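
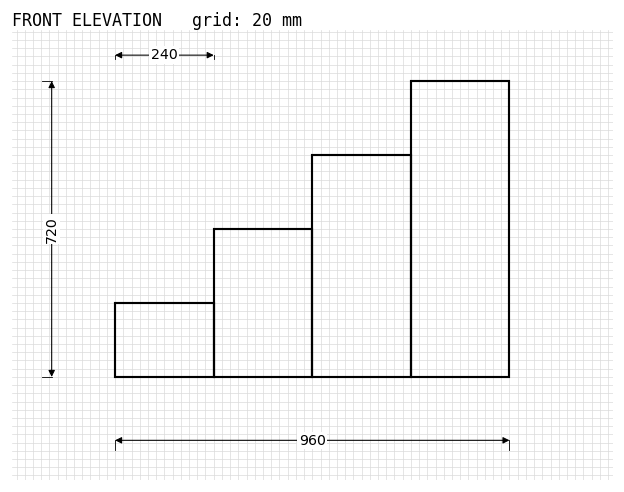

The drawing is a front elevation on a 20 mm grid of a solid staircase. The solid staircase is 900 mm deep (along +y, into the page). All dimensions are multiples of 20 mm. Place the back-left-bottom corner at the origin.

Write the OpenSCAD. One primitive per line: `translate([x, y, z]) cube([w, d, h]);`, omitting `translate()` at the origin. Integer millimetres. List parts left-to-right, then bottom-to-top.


cube([240, 900, 180]);
translate([240, 0, 0]) cube([240, 900, 360]);
translate([480, 0, 0]) cube([240, 900, 540]);
translate([720, 0, 0]) cube([240, 900, 720]);


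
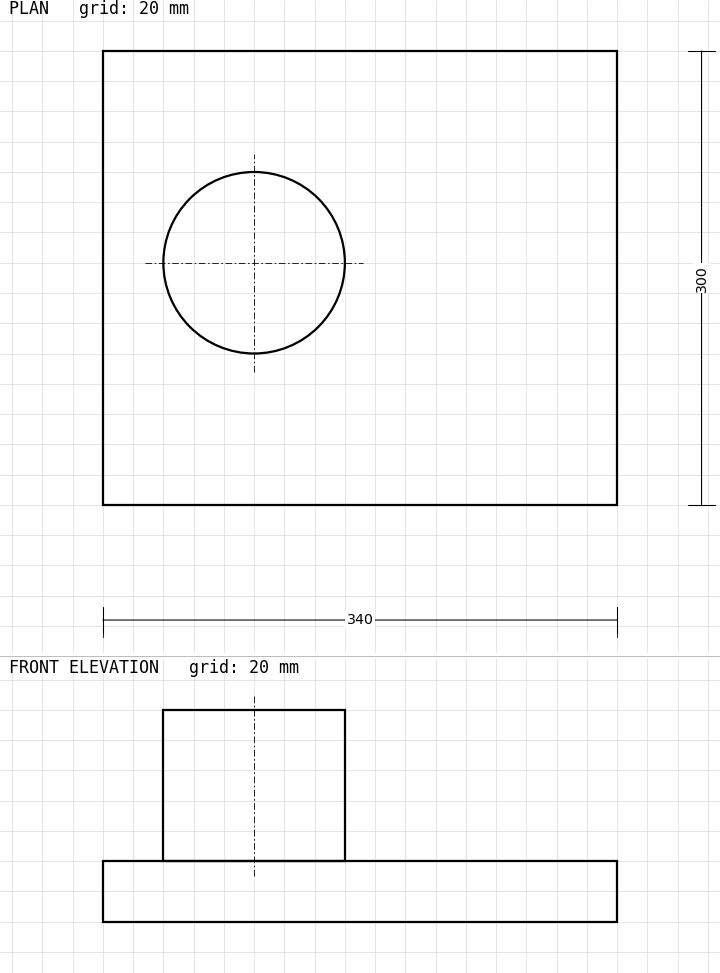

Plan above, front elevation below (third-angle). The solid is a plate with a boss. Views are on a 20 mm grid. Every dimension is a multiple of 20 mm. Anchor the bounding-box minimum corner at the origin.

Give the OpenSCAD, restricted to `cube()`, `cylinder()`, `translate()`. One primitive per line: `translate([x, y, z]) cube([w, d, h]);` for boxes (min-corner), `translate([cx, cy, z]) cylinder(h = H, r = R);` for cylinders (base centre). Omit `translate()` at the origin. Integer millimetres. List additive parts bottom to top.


cube([340, 300, 40]);
translate([100, 160, 40]) cylinder(h = 100, r = 60);


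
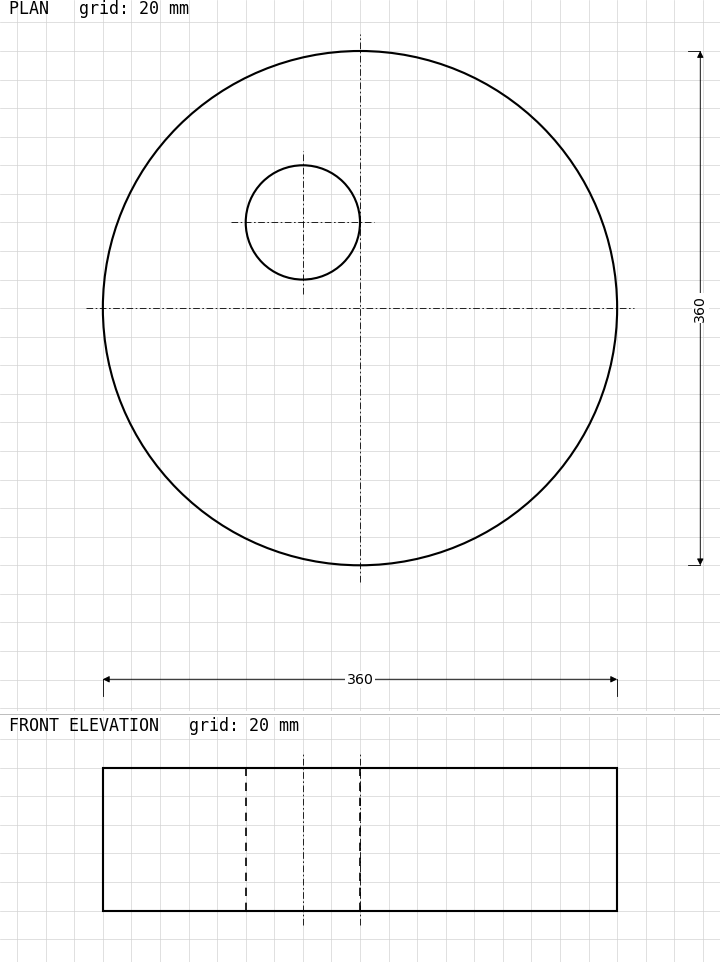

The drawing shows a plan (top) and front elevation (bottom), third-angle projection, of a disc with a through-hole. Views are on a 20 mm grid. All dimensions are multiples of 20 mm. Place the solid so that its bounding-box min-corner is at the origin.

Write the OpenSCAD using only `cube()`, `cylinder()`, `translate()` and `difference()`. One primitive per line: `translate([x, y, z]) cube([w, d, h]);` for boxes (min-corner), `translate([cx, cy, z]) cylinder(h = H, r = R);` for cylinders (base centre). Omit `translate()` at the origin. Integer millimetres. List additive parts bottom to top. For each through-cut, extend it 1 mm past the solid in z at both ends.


difference() {
  translate([180, 180, 0]) cylinder(h = 100, r = 180);
  translate([140, 240, -1]) cylinder(h = 102, r = 40);
}


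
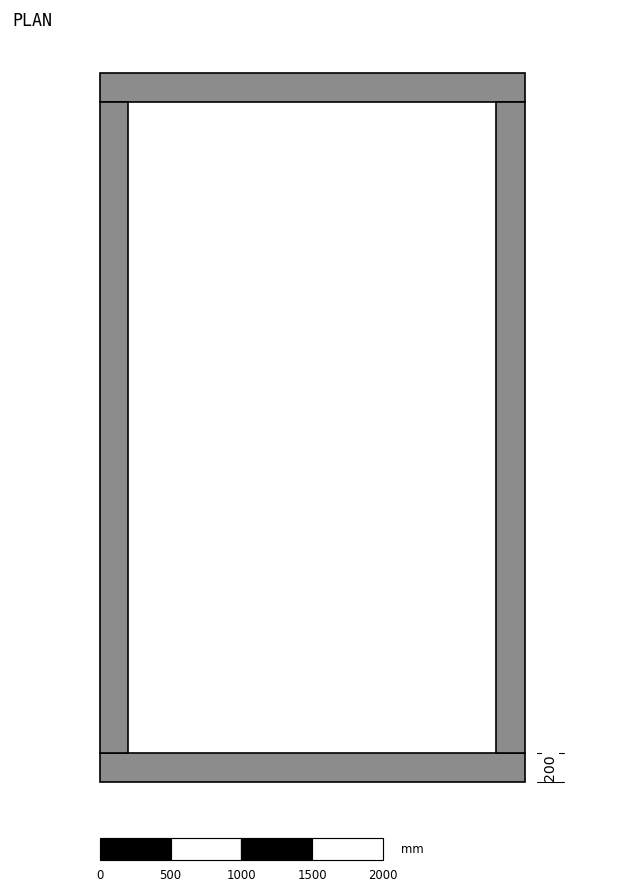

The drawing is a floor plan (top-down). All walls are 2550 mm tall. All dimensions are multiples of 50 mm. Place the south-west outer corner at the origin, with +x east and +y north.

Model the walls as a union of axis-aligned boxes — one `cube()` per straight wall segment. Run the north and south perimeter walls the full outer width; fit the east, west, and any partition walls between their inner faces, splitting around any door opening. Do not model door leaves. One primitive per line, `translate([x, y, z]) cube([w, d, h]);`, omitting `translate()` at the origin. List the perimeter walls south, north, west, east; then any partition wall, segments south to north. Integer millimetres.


cube([3000, 200, 2550]);
translate([0, 4800, 0]) cube([3000, 200, 2550]);
translate([0, 200, 0]) cube([200, 4600, 2550]);
translate([2800, 200, 0]) cube([200, 4600, 2550]);


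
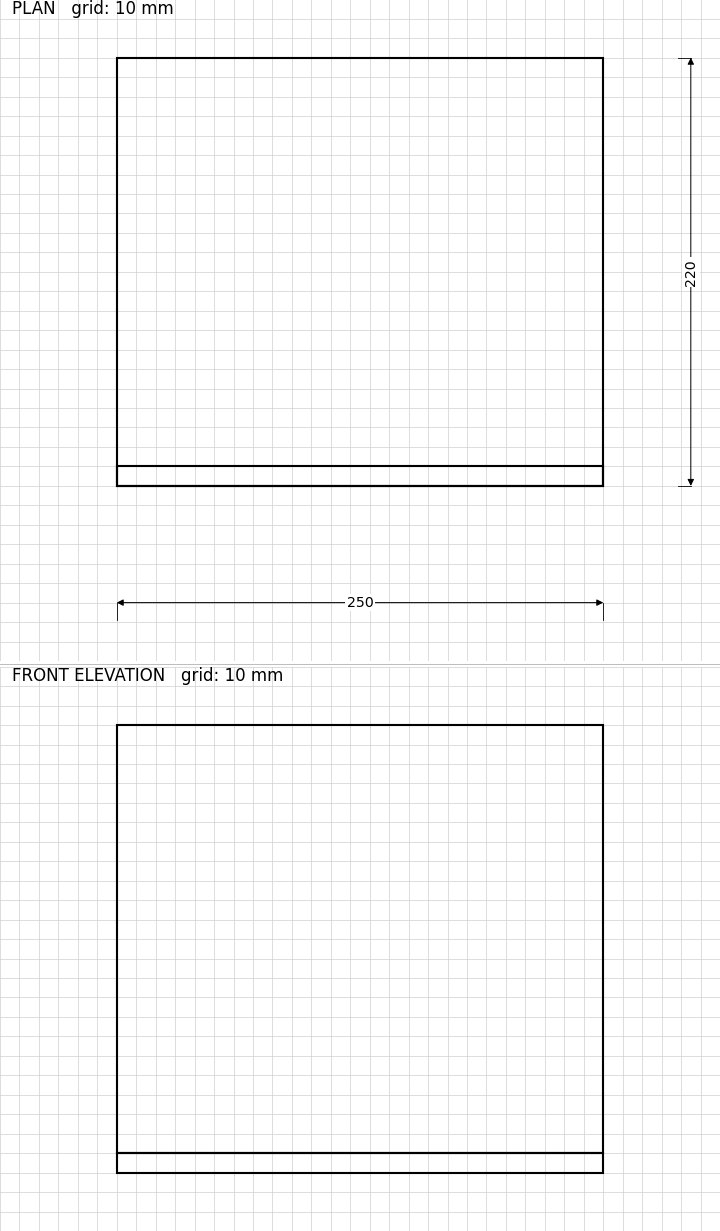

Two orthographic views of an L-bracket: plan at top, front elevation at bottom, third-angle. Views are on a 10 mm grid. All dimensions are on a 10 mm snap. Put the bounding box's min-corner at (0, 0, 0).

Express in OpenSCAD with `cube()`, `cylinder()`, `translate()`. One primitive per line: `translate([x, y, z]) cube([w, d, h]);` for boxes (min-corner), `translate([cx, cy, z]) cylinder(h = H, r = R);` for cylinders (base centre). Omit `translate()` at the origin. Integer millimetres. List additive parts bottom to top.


cube([250, 220, 10]);
translate([0, 0, 10]) cube([250, 10, 220]);


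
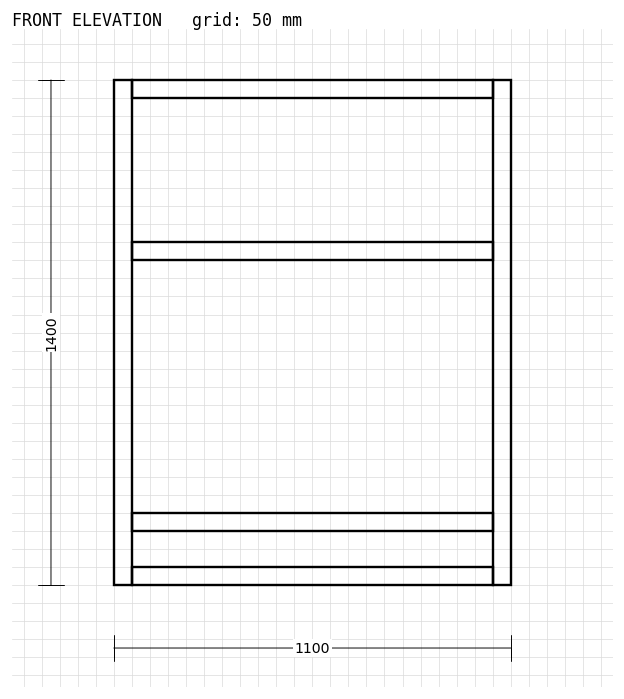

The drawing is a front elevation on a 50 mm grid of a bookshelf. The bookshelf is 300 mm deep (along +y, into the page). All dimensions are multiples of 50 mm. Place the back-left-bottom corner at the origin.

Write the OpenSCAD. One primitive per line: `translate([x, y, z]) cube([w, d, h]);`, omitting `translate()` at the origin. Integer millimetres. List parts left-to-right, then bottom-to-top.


cube([50, 300, 1400]);
translate([50, 0, 0]) cube([1000, 300, 50]);
translate([50, 0, 150]) cube([1000, 300, 50]);
translate([50, 0, 900]) cube([1000, 300, 50]);
translate([50, 0, 1350]) cube([1000, 300, 50]);
translate([1050, 0, 0]) cube([50, 300, 1400]);


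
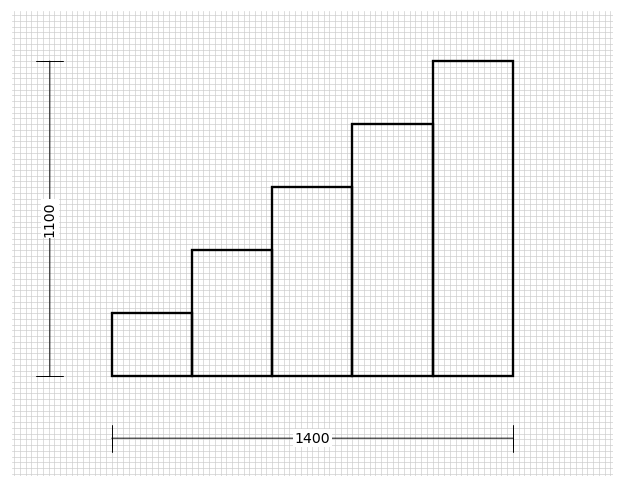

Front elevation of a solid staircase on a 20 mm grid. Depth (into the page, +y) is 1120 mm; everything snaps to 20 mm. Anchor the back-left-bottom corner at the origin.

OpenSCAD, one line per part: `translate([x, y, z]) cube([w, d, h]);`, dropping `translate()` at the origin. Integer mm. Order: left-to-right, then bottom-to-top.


cube([280, 1120, 220]);
translate([280, 0, 0]) cube([280, 1120, 440]);
translate([560, 0, 0]) cube([280, 1120, 660]);
translate([840, 0, 0]) cube([280, 1120, 880]);
translate([1120, 0, 0]) cube([280, 1120, 1100]);


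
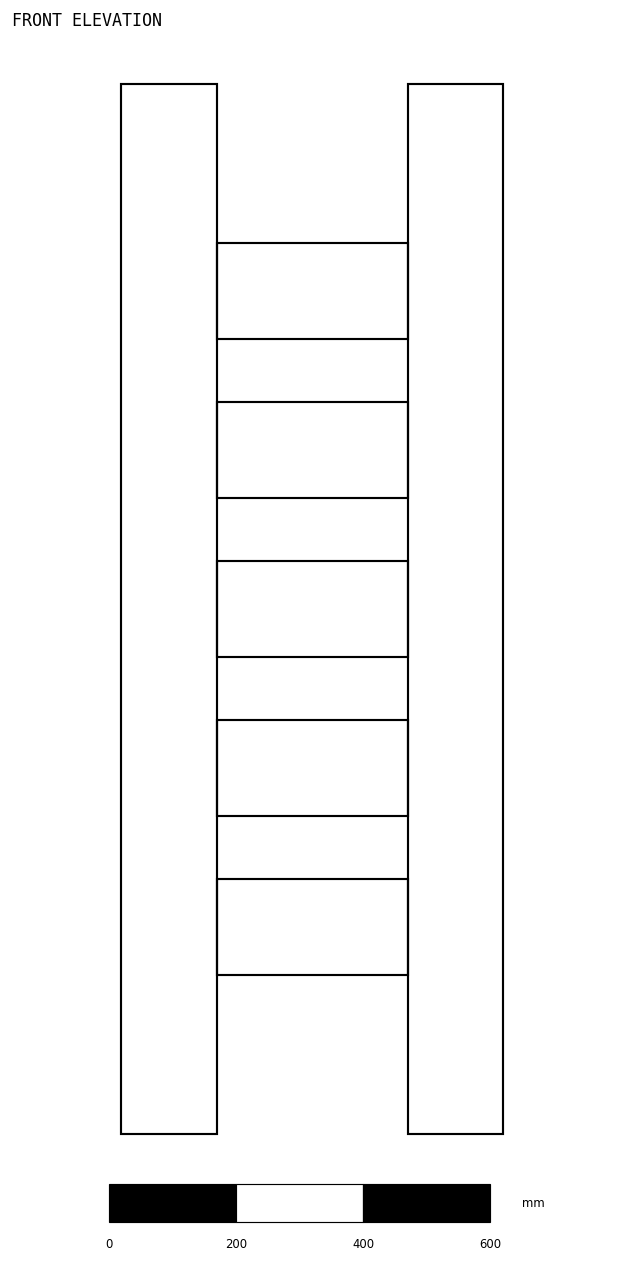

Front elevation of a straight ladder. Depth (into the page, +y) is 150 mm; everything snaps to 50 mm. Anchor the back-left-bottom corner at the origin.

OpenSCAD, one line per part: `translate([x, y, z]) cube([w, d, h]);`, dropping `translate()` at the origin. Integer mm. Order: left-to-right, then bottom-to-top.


cube([150, 150, 1650]);
translate([150, 0, 250]) cube([300, 150, 150]);
translate([150, 0, 500]) cube([300, 150, 150]);
translate([150, 0, 750]) cube([300, 150, 150]);
translate([150, 0, 1000]) cube([300, 150, 150]);
translate([150, 0, 1250]) cube([300, 150, 150]);
translate([450, 0, 0]) cube([150, 150, 1650]);


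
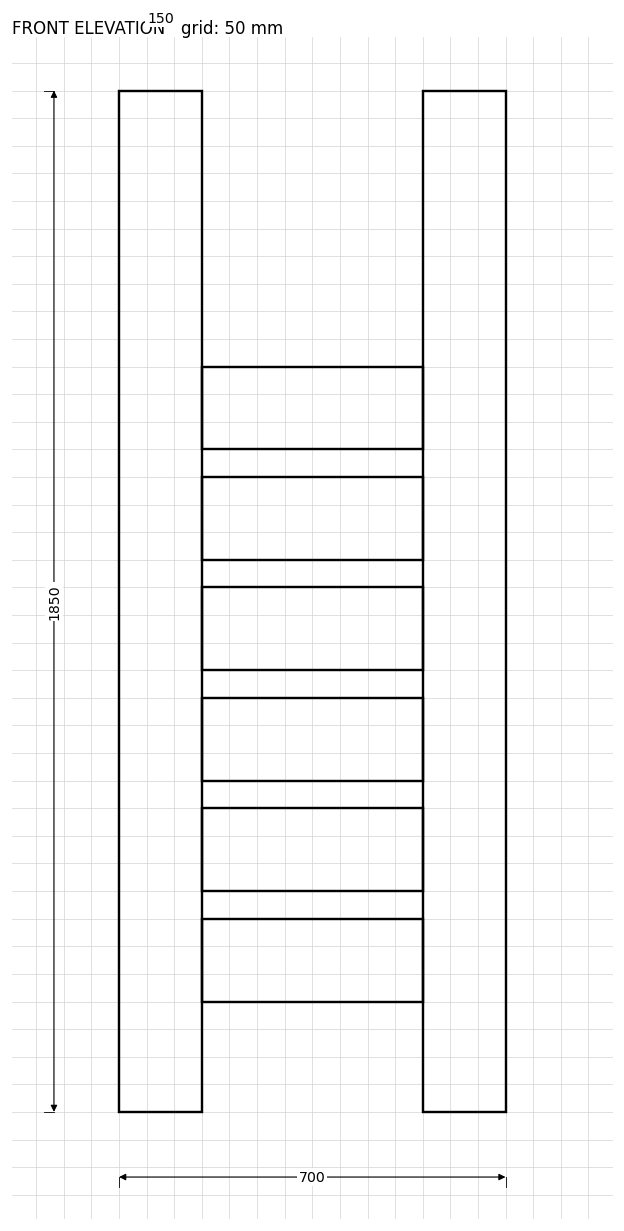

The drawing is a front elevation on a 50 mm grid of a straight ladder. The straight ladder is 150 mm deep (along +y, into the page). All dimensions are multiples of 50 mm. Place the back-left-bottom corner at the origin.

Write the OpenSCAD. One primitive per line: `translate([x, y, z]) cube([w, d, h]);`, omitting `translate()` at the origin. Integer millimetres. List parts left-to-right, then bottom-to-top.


cube([150, 150, 1850]);
translate([150, 0, 200]) cube([400, 150, 150]);
translate([150, 0, 400]) cube([400, 150, 150]);
translate([150, 0, 600]) cube([400, 150, 150]);
translate([150, 0, 800]) cube([400, 150, 150]);
translate([150, 0, 1000]) cube([400, 150, 150]);
translate([150, 0, 1200]) cube([400, 150, 150]);
translate([550, 0, 0]) cube([150, 150, 1850]);


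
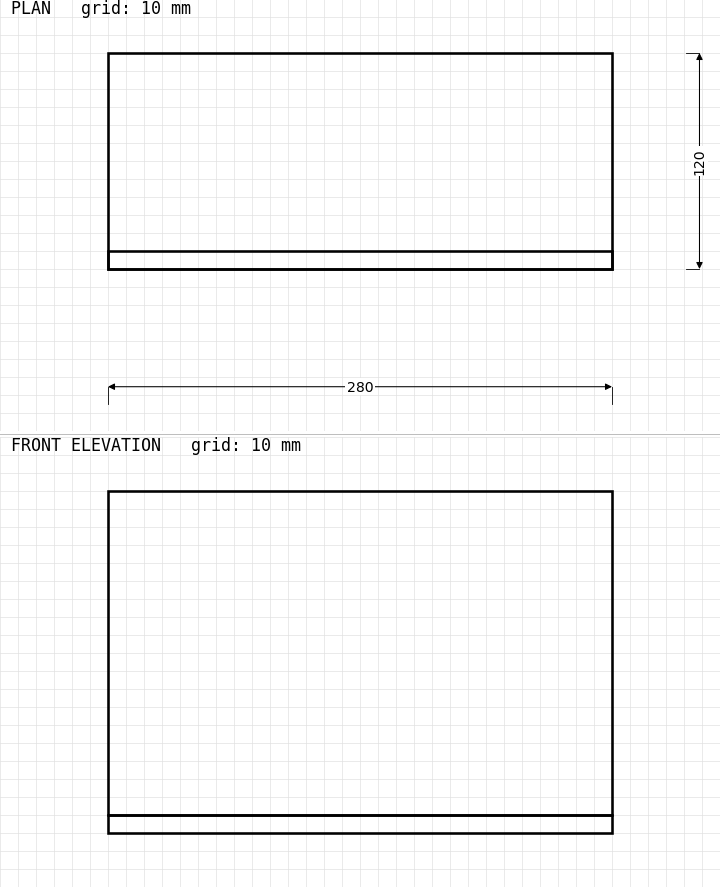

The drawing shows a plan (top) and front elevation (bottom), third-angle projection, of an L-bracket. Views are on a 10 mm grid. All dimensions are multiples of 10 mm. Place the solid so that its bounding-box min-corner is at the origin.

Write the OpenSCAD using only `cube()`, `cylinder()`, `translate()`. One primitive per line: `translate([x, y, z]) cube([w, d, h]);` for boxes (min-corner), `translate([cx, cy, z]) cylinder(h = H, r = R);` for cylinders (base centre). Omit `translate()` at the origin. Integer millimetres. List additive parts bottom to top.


cube([280, 120, 10]);
translate([0, 0, 10]) cube([280, 10, 180]);


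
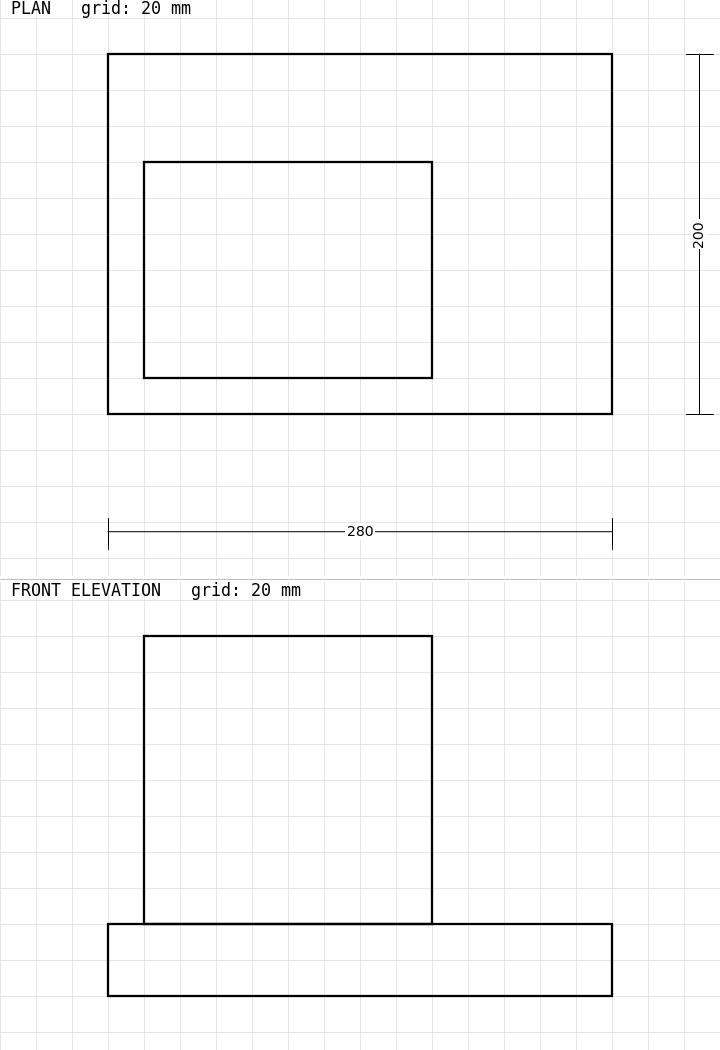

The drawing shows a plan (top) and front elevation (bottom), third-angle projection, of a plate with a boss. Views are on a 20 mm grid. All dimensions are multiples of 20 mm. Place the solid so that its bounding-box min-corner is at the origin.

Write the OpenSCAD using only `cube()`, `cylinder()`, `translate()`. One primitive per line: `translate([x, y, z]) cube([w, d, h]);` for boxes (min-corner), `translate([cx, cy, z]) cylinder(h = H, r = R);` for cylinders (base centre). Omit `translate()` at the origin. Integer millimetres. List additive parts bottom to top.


cube([280, 200, 40]);
translate([20, 20, 40]) cube([160, 120, 160]);


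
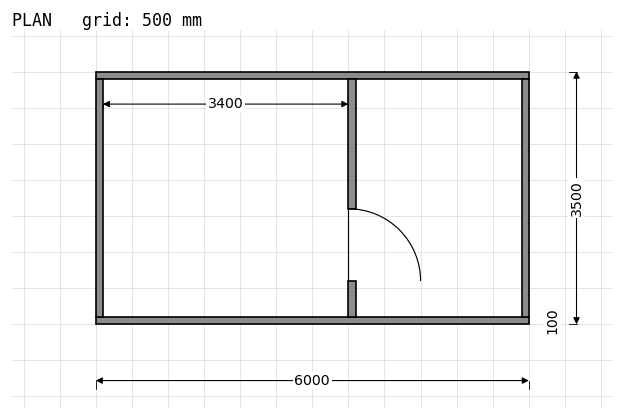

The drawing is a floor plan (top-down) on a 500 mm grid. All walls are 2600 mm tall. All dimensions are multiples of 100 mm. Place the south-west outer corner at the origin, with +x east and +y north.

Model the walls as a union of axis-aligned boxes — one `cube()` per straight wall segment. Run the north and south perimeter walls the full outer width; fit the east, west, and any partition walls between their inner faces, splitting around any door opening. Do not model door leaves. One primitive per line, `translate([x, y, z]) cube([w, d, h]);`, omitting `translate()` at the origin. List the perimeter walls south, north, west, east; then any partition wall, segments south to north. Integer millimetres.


cube([6000, 100, 2600]);
translate([0, 3400, 0]) cube([6000, 100, 2600]);
translate([0, 100, 0]) cube([100, 3300, 2600]);
translate([5900, 100, 0]) cube([100, 3300, 2600]);
translate([3500, 100, 0]) cube([100, 500, 2600]);
translate([3500, 1600, 0]) cube([100, 1800, 2600]);


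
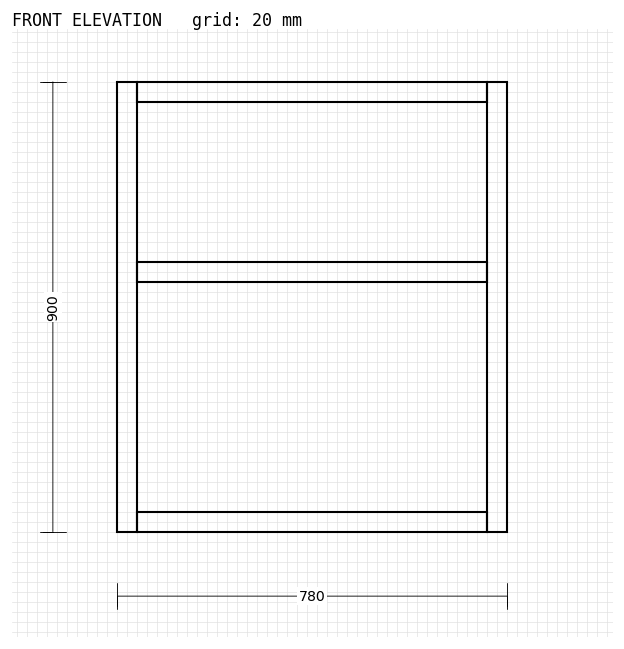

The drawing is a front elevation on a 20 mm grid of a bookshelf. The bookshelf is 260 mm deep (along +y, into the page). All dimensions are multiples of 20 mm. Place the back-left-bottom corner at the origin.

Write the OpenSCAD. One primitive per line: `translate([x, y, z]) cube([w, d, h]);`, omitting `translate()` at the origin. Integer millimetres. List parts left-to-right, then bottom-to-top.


cube([40, 260, 900]);
translate([40, 0, 0]) cube([700, 260, 40]);
translate([40, 0, 500]) cube([700, 260, 40]);
translate([40, 0, 860]) cube([700, 260, 40]);
translate([740, 0, 0]) cube([40, 260, 900]);


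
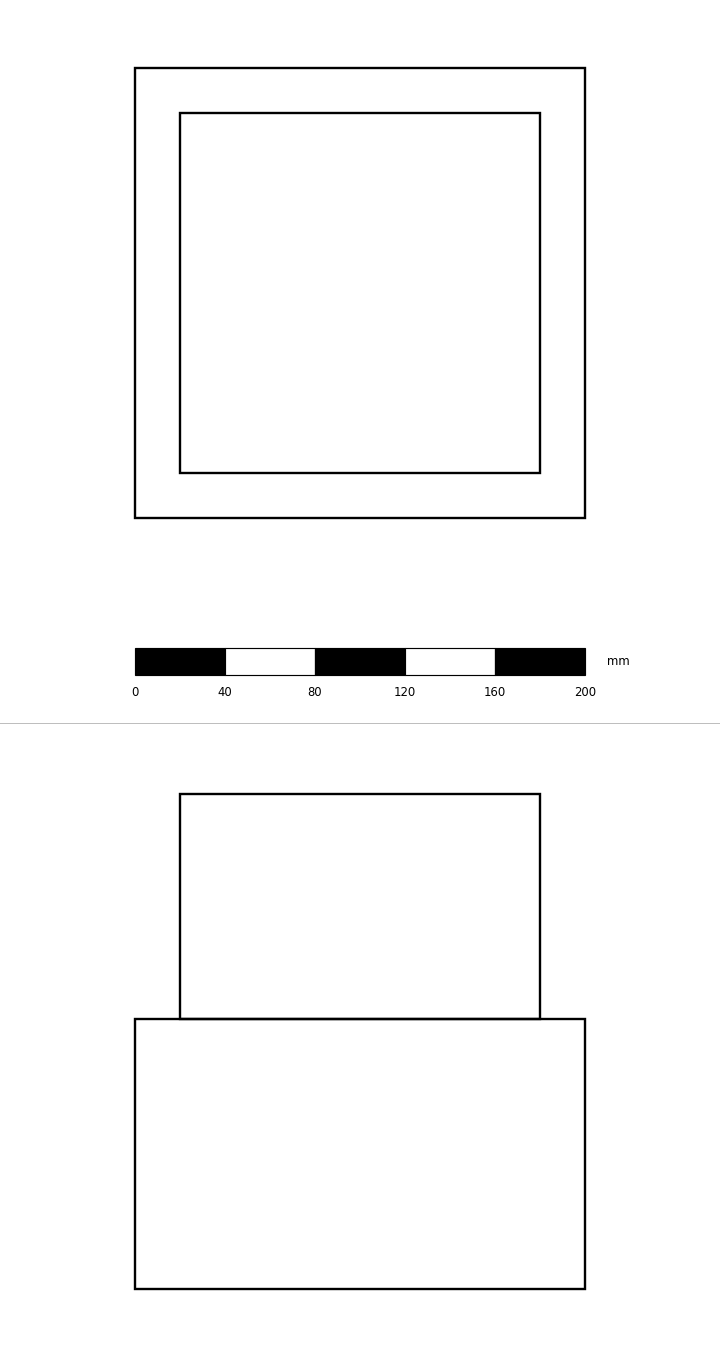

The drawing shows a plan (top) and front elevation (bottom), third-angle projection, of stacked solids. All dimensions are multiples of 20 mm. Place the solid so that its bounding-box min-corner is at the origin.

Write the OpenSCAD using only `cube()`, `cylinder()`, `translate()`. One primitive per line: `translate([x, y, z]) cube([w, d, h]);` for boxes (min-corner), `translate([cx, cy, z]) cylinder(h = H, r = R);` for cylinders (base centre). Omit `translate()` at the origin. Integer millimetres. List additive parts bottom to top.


cube([200, 200, 120]);
translate([20, 20, 120]) cube([160, 160, 100]);


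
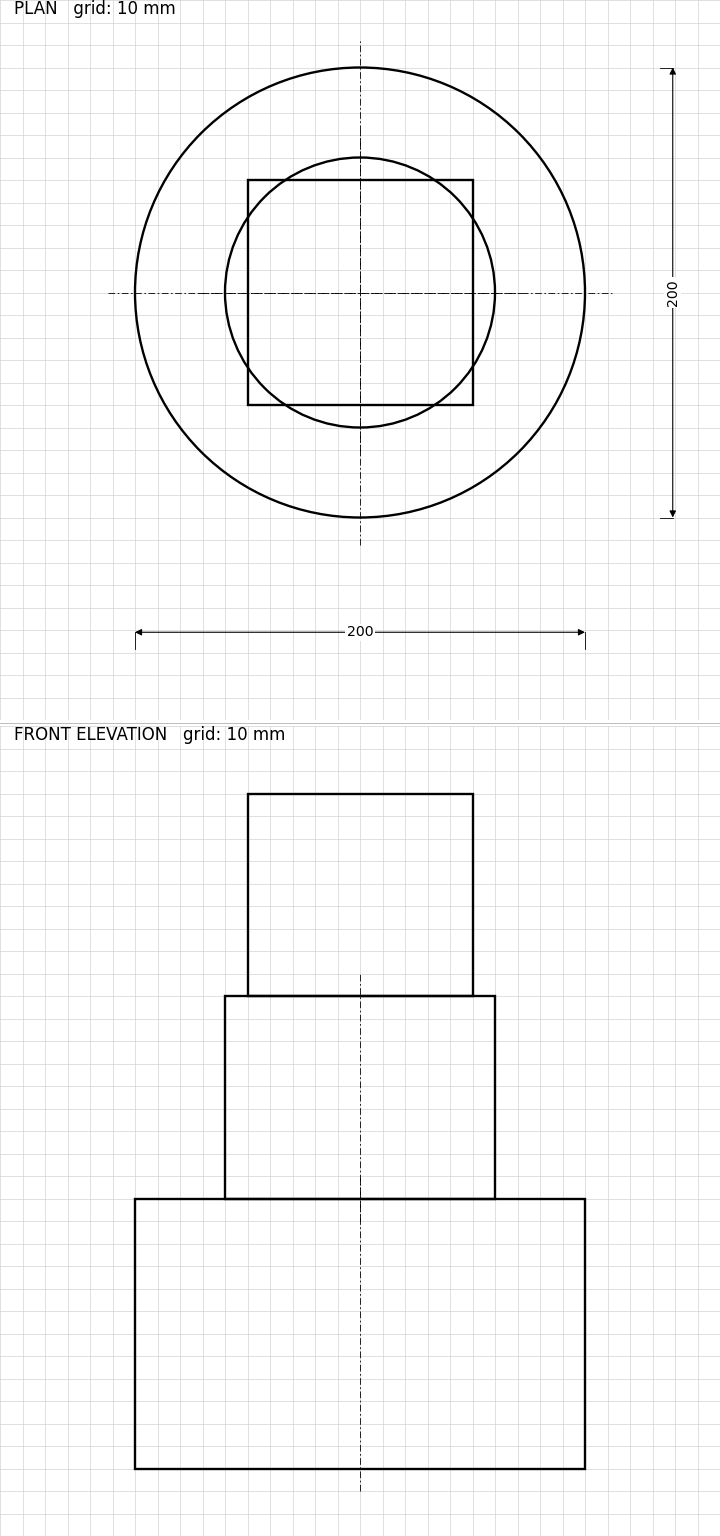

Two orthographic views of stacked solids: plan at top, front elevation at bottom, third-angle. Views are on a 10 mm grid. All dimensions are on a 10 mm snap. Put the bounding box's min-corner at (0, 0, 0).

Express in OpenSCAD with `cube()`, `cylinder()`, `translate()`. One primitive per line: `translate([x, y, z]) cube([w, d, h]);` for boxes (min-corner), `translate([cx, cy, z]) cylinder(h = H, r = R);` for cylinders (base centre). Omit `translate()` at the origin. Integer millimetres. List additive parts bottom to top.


translate([100, 100, 0]) cylinder(h = 120, r = 100);
translate([100, 100, 120]) cylinder(h = 90, r = 60);
translate([50, 50, 210]) cube([100, 100, 90]);


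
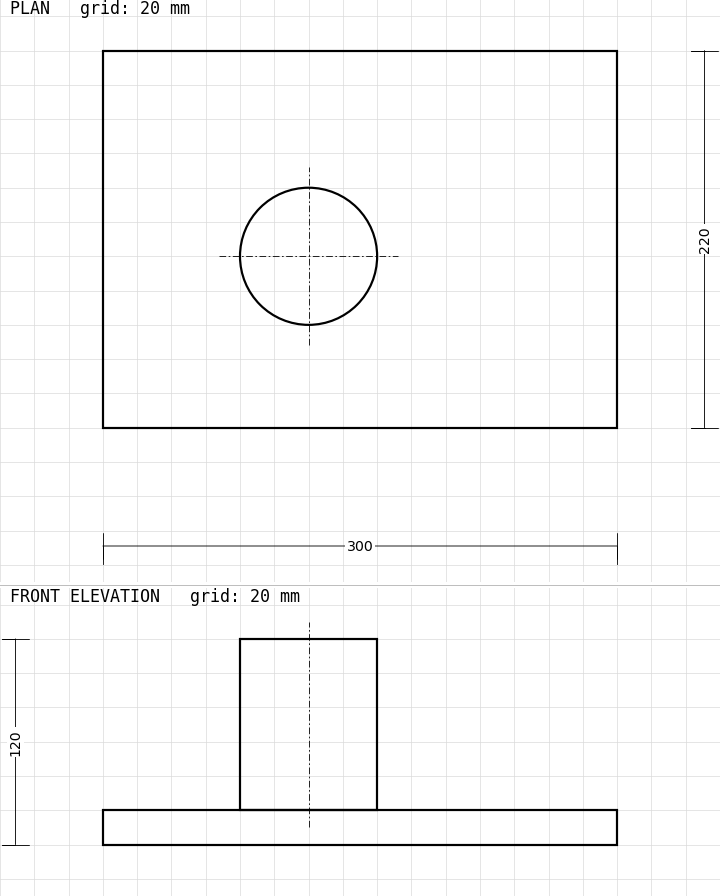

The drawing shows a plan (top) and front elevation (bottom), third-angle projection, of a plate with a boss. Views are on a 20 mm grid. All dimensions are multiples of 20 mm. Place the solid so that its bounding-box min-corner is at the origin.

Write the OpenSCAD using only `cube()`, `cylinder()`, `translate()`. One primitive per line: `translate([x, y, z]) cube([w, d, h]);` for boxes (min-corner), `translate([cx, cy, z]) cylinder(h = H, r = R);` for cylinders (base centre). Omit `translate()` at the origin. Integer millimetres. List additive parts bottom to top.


cube([300, 220, 20]);
translate([120, 100, 20]) cylinder(h = 100, r = 40);


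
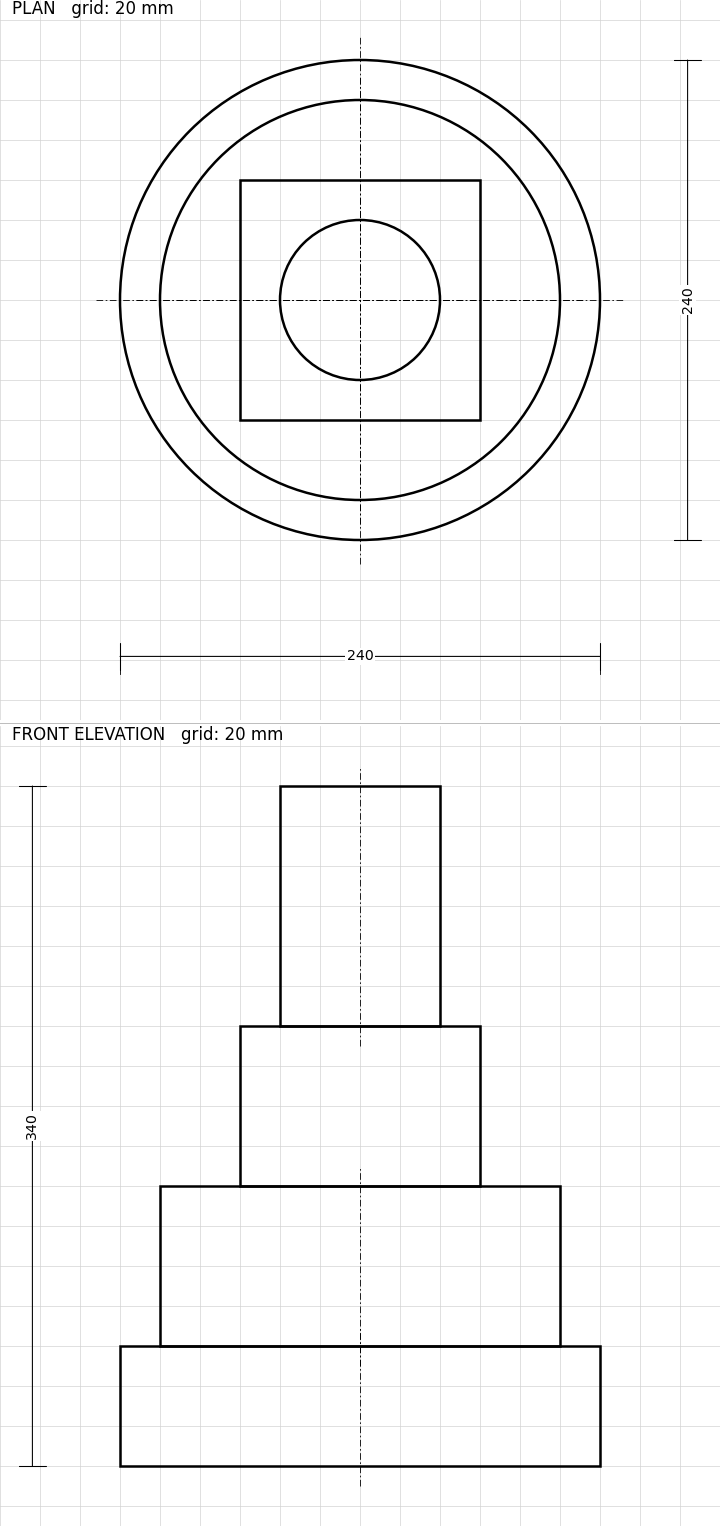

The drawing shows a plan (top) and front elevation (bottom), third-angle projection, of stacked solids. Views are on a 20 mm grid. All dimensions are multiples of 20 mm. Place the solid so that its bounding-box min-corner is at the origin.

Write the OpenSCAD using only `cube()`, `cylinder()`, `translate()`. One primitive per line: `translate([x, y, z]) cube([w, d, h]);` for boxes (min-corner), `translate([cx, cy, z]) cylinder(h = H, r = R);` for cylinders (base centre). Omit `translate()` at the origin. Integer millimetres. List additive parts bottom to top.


translate([120, 120, 0]) cylinder(h = 60, r = 120);
translate([120, 120, 60]) cylinder(h = 80, r = 100);
translate([60, 60, 140]) cube([120, 120, 80]);
translate([120, 120, 220]) cylinder(h = 120, r = 40);


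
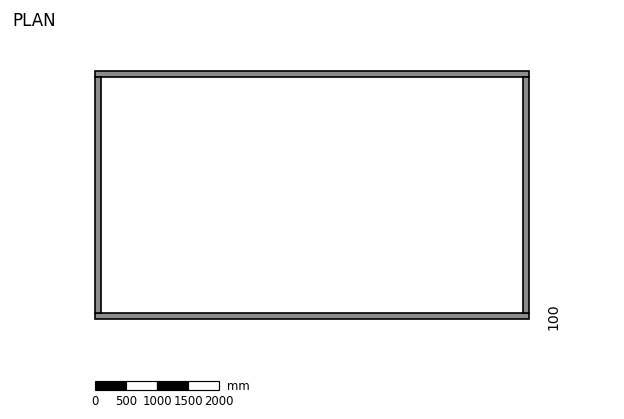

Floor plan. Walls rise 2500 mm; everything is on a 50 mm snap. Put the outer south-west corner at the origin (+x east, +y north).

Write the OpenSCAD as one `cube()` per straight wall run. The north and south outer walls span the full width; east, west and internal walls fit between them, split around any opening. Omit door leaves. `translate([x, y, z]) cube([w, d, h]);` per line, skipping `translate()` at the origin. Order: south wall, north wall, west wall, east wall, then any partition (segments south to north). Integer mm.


cube([7000, 100, 2500]);
translate([0, 3900, 0]) cube([7000, 100, 2500]);
translate([0, 100, 0]) cube([100, 3800, 2500]);
translate([6900, 100, 0]) cube([100, 3800, 2500]);


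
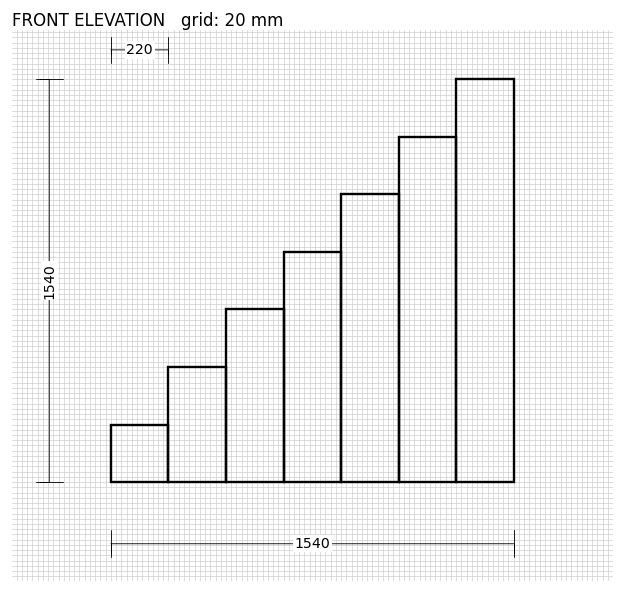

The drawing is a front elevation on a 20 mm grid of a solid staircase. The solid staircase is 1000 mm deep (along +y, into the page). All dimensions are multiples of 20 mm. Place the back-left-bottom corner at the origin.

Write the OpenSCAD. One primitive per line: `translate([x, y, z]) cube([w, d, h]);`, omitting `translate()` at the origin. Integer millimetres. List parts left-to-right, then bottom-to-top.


cube([220, 1000, 220]);
translate([220, 0, 0]) cube([220, 1000, 440]);
translate([440, 0, 0]) cube([220, 1000, 660]);
translate([660, 0, 0]) cube([220, 1000, 880]);
translate([880, 0, 0]) cube([220, 1000, 1100]);
translate([1100, 0, 0]) cube([220, 1000, 1320]);
translate([1320, 0, 0]) cube([220, 1000, 1540]);


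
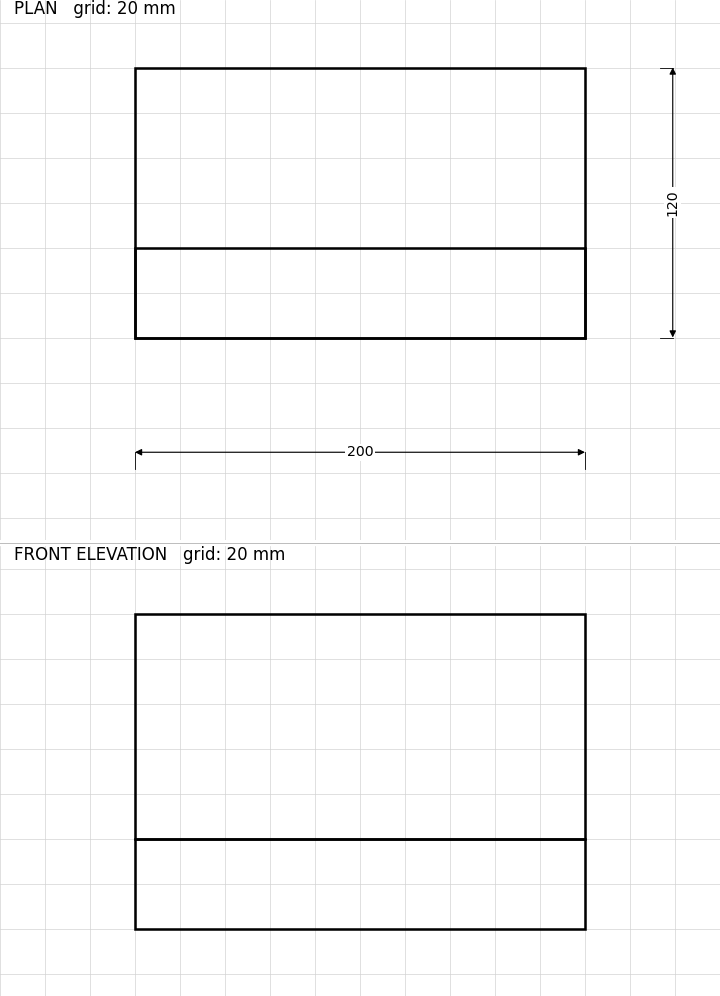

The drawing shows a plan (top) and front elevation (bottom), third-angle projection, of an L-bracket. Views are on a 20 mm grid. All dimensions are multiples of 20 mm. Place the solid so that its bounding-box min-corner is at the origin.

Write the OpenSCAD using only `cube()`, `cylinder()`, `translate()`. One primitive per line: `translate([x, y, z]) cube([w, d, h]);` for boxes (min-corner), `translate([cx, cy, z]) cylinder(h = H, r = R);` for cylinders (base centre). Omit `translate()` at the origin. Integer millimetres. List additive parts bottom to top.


cube([200, 120, 40]);
translate([0, 0, 40]) cube([200, 40, 100]);


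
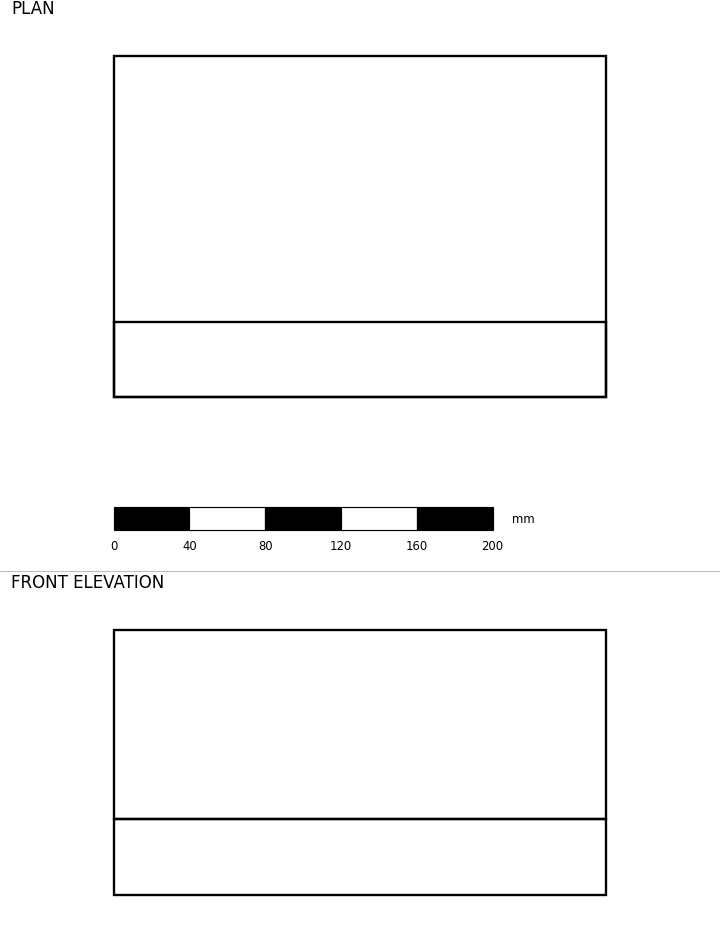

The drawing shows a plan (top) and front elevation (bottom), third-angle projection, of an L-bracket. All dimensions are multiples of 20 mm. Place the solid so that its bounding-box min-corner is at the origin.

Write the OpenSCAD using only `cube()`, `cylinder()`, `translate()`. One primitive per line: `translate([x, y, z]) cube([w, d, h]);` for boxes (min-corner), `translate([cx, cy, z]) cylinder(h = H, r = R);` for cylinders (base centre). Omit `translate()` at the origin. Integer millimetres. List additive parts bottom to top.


cube([260, 180, 40]);
translate([0, 0, 40]) cube([260, 40, 100]);


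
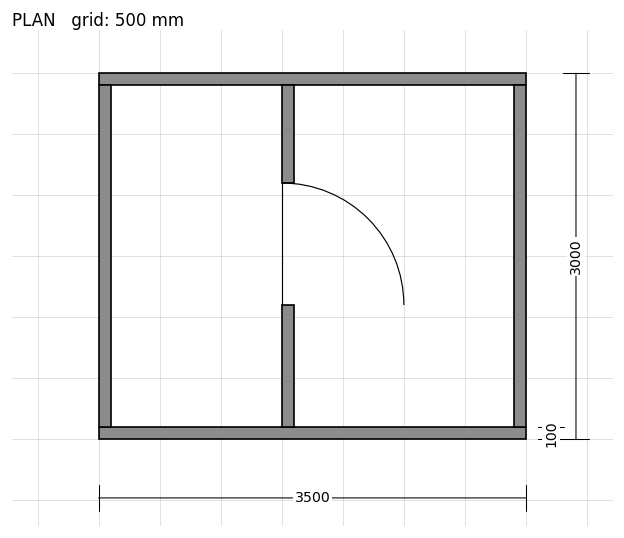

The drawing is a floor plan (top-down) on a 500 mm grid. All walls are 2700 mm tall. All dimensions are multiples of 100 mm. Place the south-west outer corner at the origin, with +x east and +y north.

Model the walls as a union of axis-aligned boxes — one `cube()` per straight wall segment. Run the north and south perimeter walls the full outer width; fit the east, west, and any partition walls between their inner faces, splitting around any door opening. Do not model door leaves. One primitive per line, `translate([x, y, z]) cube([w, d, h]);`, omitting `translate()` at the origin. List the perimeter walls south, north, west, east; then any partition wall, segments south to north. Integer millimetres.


cube([3500, 100, 2700]);
translate([0, 2900, 0]) cube([3500, 100, 2700]);
translate([0, 100, 0]) cube([100, 2800, 2700]);
translate([3400, 100, 0]) cube([100, 2800, 2700]);
translate([1500, 100, 0]) cube([100, 1000, 2700]);
translate([1500, 2100, 0]) cube([100, 800, 2700]);


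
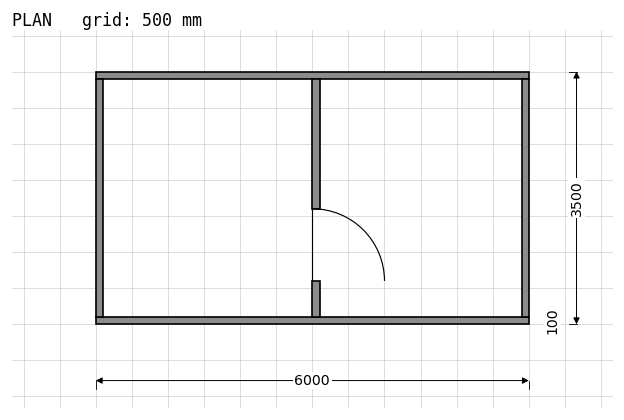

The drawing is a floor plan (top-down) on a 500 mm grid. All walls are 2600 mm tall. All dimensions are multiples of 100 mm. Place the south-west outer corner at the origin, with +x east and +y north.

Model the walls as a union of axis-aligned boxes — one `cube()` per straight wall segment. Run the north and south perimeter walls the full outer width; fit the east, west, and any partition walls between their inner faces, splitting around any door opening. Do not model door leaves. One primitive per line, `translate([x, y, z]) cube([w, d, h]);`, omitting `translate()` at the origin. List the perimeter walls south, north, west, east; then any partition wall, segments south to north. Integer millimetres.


cube([6000, 100, 2600]);
translate([0, 3400, 0]) cube([6000, 100, 2600]);
translate([0, 100, 0]) cube([100, 3300, 2600]);
translate([5900, 100, 0]) cube([100, 3300, 2600]);
translate([3000, 100, 0]) cube([100, 500, 2600]);
translate([3000, 1600, 0]) cube([100, 1800, 2600]);


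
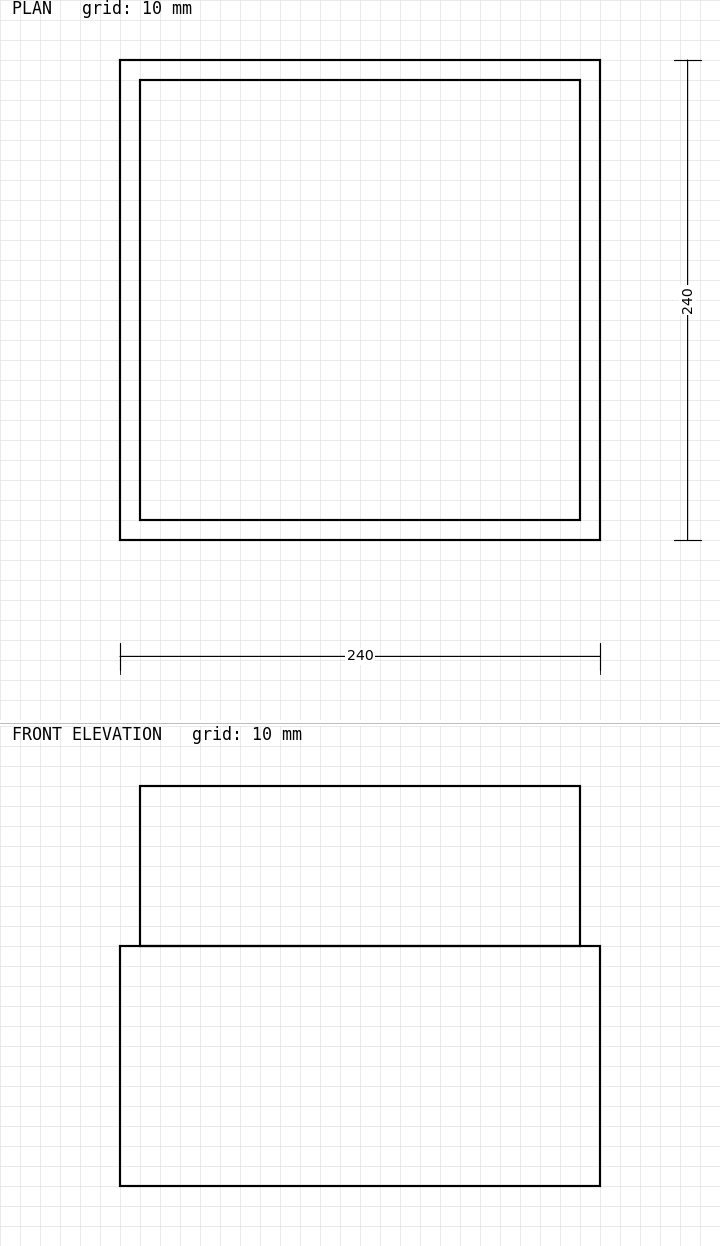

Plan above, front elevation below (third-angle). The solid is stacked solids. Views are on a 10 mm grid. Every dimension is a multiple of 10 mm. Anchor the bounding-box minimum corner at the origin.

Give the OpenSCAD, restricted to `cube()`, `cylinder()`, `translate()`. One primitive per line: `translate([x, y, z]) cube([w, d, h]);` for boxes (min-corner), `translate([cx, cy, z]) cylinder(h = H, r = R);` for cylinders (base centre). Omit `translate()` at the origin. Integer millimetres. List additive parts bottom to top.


cube([240, 240, 120]);
translate([10, 10, 120]) cube([220, 220, 80]);


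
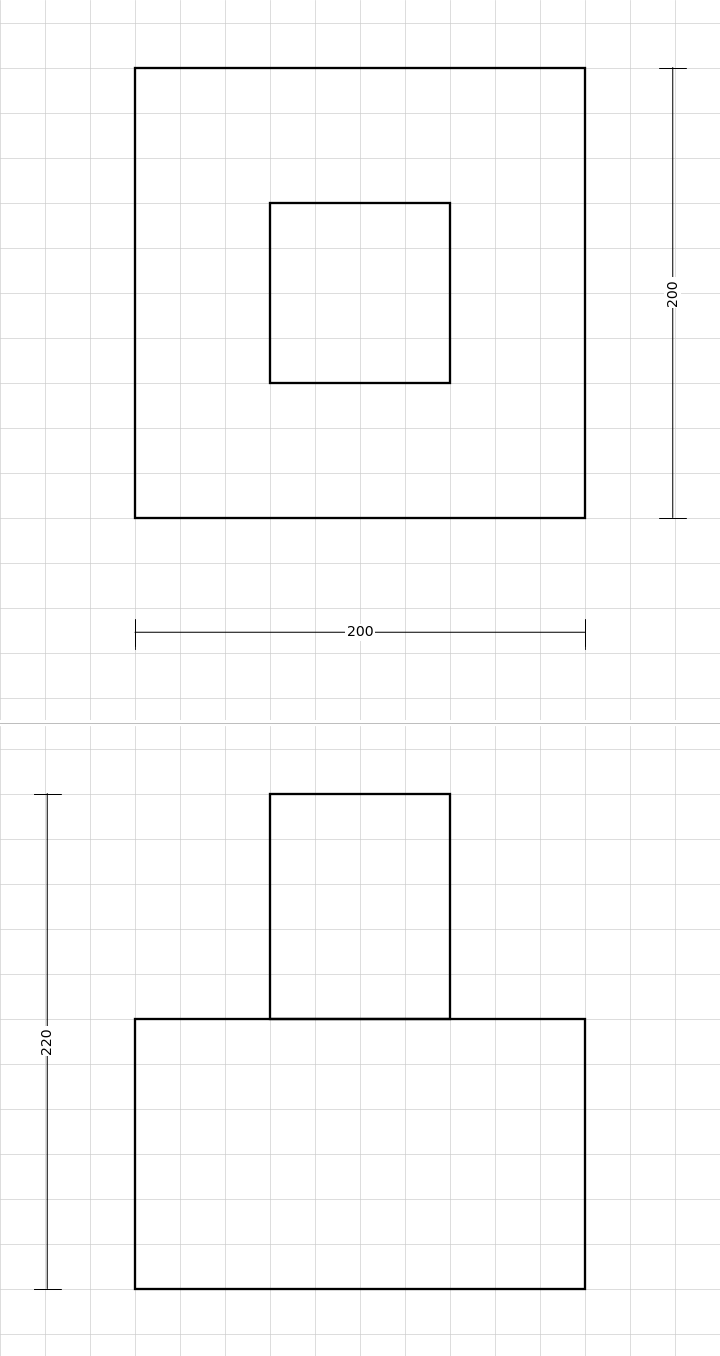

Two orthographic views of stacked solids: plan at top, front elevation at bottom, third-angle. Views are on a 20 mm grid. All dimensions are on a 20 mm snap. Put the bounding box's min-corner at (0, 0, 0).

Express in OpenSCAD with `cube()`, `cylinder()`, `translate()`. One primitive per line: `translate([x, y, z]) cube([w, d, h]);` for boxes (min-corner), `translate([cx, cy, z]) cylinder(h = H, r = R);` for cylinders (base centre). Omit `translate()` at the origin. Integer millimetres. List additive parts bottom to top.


cube([200, 200, 120]);
translate([60, 60, 120]) cube([80, 80, 100]);


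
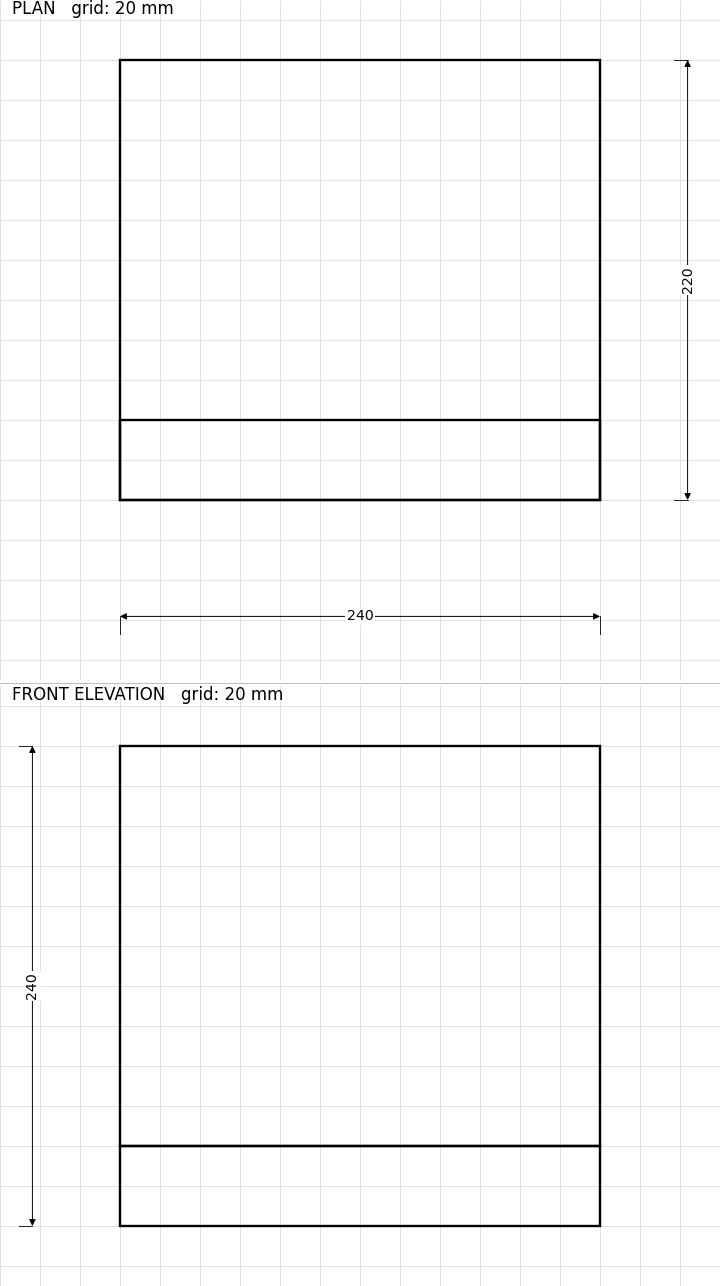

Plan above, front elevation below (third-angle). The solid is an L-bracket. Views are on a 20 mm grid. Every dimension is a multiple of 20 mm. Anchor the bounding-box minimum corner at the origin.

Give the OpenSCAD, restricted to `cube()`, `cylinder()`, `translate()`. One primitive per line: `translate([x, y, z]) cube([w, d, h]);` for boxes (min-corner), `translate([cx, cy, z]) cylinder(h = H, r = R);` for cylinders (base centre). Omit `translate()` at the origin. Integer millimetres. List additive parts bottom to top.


cube([240, 220, 40]);
translate([0, 0, 40]) cube([240, 40, 200]);


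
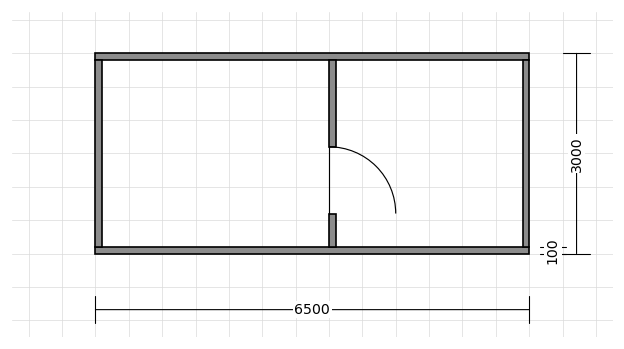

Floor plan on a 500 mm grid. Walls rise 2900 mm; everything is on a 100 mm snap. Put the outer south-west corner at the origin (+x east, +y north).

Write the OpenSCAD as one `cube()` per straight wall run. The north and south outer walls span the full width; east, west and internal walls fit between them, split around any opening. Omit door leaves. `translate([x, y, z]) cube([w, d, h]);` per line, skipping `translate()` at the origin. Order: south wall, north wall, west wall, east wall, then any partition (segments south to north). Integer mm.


cube([6500, 100, 2900]);
translate([0, 2900, 0]) cube([6500, 100, 2900]);
translate([0, 100, 0]) cube([100, 2800, 2900]);
translate([6400, 100, 0]) cube([100, 2800, 2900]);
translate([3500, 100, 0]) cube([100, 500, 2900]);
translate([3500, 1600, 0]) cube([100, 1300, 2900]);


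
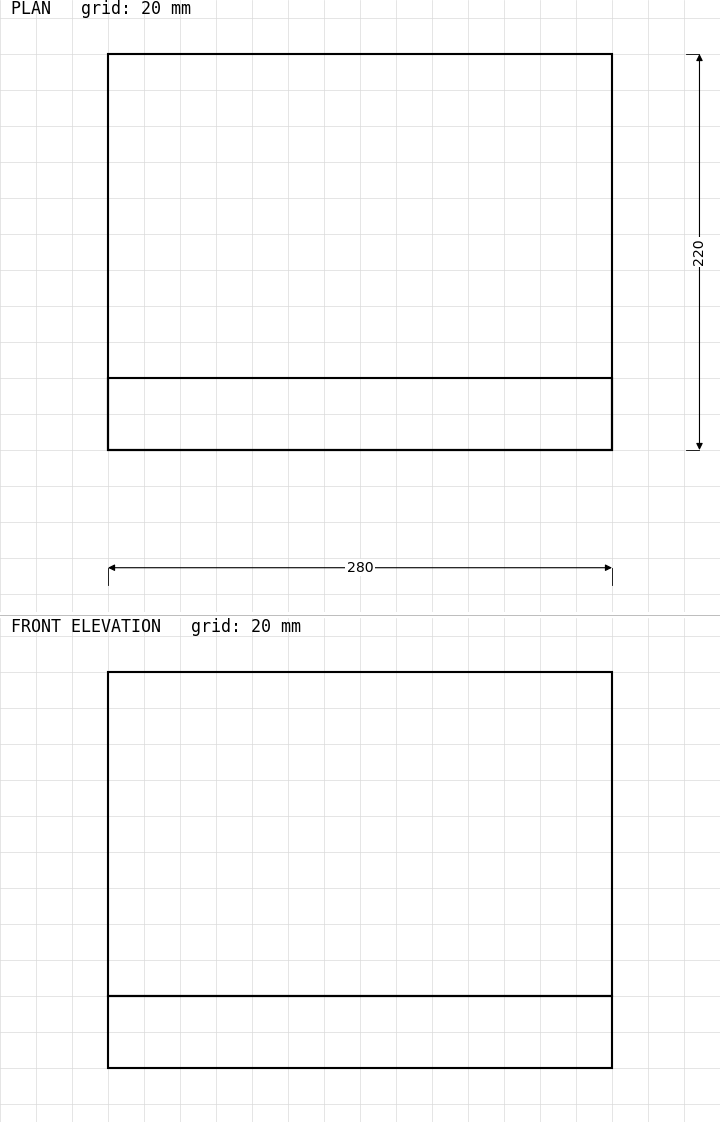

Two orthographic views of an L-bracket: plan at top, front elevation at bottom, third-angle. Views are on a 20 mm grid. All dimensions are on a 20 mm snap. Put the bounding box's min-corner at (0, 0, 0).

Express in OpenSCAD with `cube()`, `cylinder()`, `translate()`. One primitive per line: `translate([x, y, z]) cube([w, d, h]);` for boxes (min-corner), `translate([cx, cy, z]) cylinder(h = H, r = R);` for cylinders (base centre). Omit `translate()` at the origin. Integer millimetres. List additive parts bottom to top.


cube([280, 220, 40]);
translate([0, 0, 40]) cube([280, 40, 180]);


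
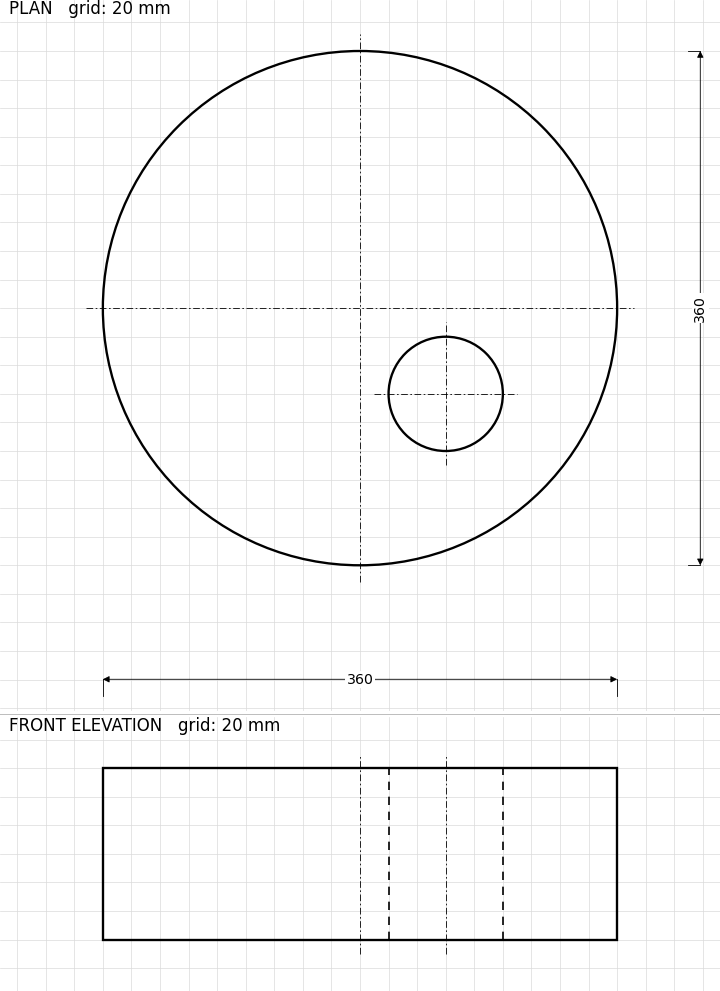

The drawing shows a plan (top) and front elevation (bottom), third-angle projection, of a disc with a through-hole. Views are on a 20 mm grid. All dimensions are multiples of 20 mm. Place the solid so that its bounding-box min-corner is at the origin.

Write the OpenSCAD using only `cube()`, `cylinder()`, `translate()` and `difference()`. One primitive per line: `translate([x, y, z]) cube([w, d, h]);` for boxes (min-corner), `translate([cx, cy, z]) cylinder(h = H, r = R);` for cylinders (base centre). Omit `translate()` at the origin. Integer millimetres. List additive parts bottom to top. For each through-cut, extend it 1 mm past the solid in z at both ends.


difference() {
  translate([180, 180, 0]) cylinder(h = 120, r = 180);
  translate([240, 120, -1]) cylinder(h = 122, r = 40);
}


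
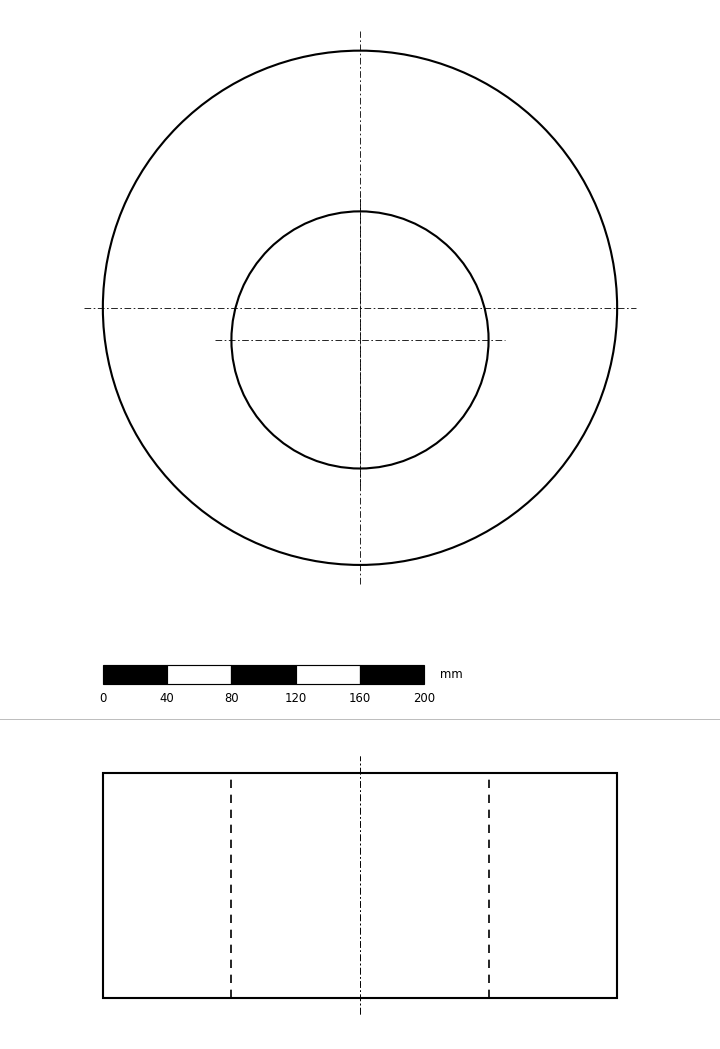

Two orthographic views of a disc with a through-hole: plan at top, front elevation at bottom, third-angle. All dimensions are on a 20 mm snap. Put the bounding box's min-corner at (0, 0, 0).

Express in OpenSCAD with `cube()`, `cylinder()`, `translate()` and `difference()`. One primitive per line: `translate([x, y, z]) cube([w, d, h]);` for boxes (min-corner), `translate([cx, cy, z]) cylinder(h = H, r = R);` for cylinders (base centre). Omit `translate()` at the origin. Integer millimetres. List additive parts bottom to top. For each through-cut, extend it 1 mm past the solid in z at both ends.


difference() {
  translate([160, 160, 0]) cylinder(h = 140, r = 160);
  translate([160, 140, -1]) cylinder(h = 142, r = 80);
}


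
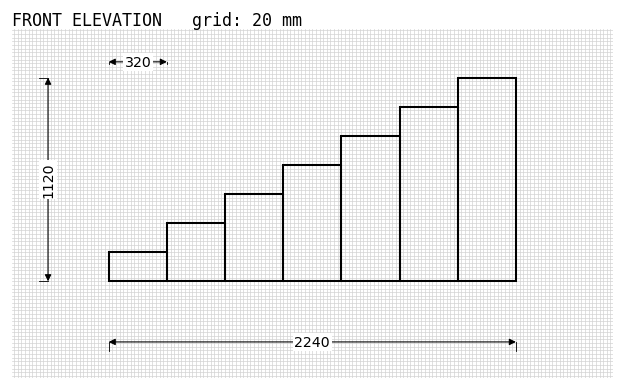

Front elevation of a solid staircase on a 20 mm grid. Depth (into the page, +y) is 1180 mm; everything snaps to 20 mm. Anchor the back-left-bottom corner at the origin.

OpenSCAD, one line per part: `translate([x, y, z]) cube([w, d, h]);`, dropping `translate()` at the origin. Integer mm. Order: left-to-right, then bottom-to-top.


cube([320, 1180, 160]);
translate([320, 0, 0]) cube([320, 1180, 320]);
translate([640, 0, 0]) cube([320, 1180, 480]);
translate([960, 0, 0]) cube([320, 1180, 640]);
translate([1280, 0, 0]) cube([320, 1180, 800]);
translate([1600, 0, 0]) cube([320, 1180, 960]);
translate([1920, 0, 0]) cube([320, 1180, 1120]);


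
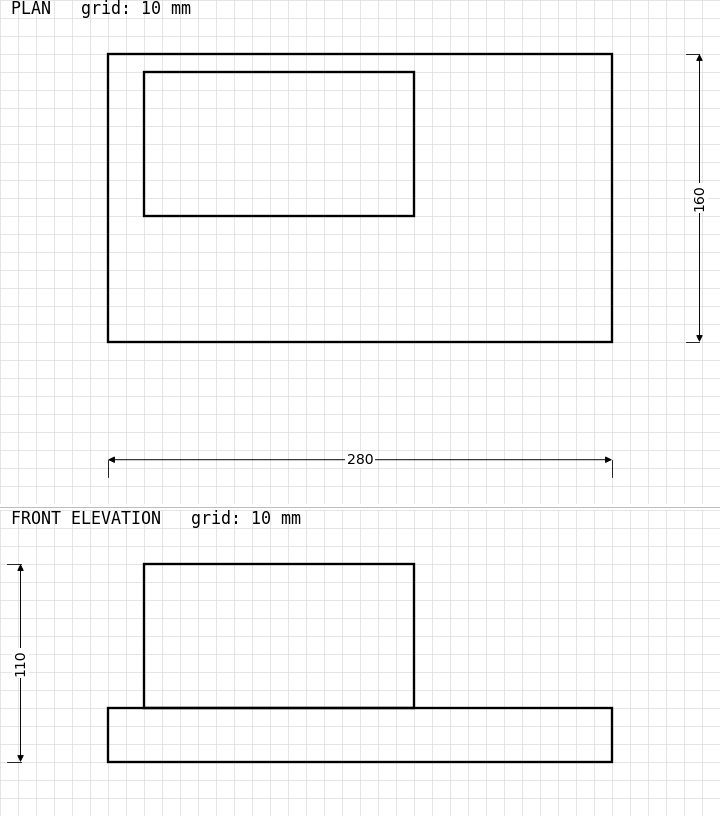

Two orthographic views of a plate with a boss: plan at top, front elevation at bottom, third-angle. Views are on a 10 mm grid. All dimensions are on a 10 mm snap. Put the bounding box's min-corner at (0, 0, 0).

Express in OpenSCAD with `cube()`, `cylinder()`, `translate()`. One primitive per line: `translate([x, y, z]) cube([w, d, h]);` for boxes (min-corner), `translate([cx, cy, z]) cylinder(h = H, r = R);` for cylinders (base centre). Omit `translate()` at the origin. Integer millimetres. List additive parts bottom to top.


cube([280, 160, 30]);
translate([20, 70, 30]) cube([150, 80, 80]);


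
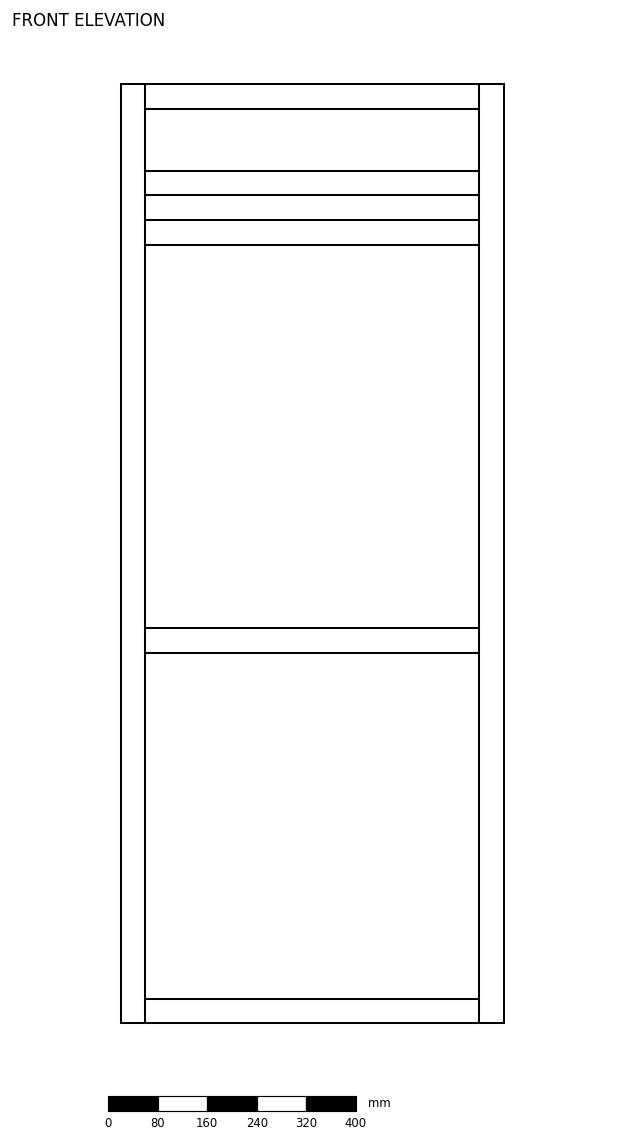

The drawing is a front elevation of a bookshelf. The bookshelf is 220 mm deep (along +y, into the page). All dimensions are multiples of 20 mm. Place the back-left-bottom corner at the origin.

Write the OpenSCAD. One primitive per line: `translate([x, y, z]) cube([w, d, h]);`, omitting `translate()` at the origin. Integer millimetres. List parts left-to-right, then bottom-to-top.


cube([40, 220, 1520]);
translate([40, 0, 0]) cube([540, 220, 40]);
translate([40, 0, 600]) cube([540, 220, 40]);
translate([40, 0, 1260]) cube([540, 220, 40]);
translate([40, 0, 1340]) cube([540, 220, 40]);
translate([40, 0, 1480]) cube([540, 220, 40]);
translate([580, 0, 0]) cube([40, 220, 1520]);


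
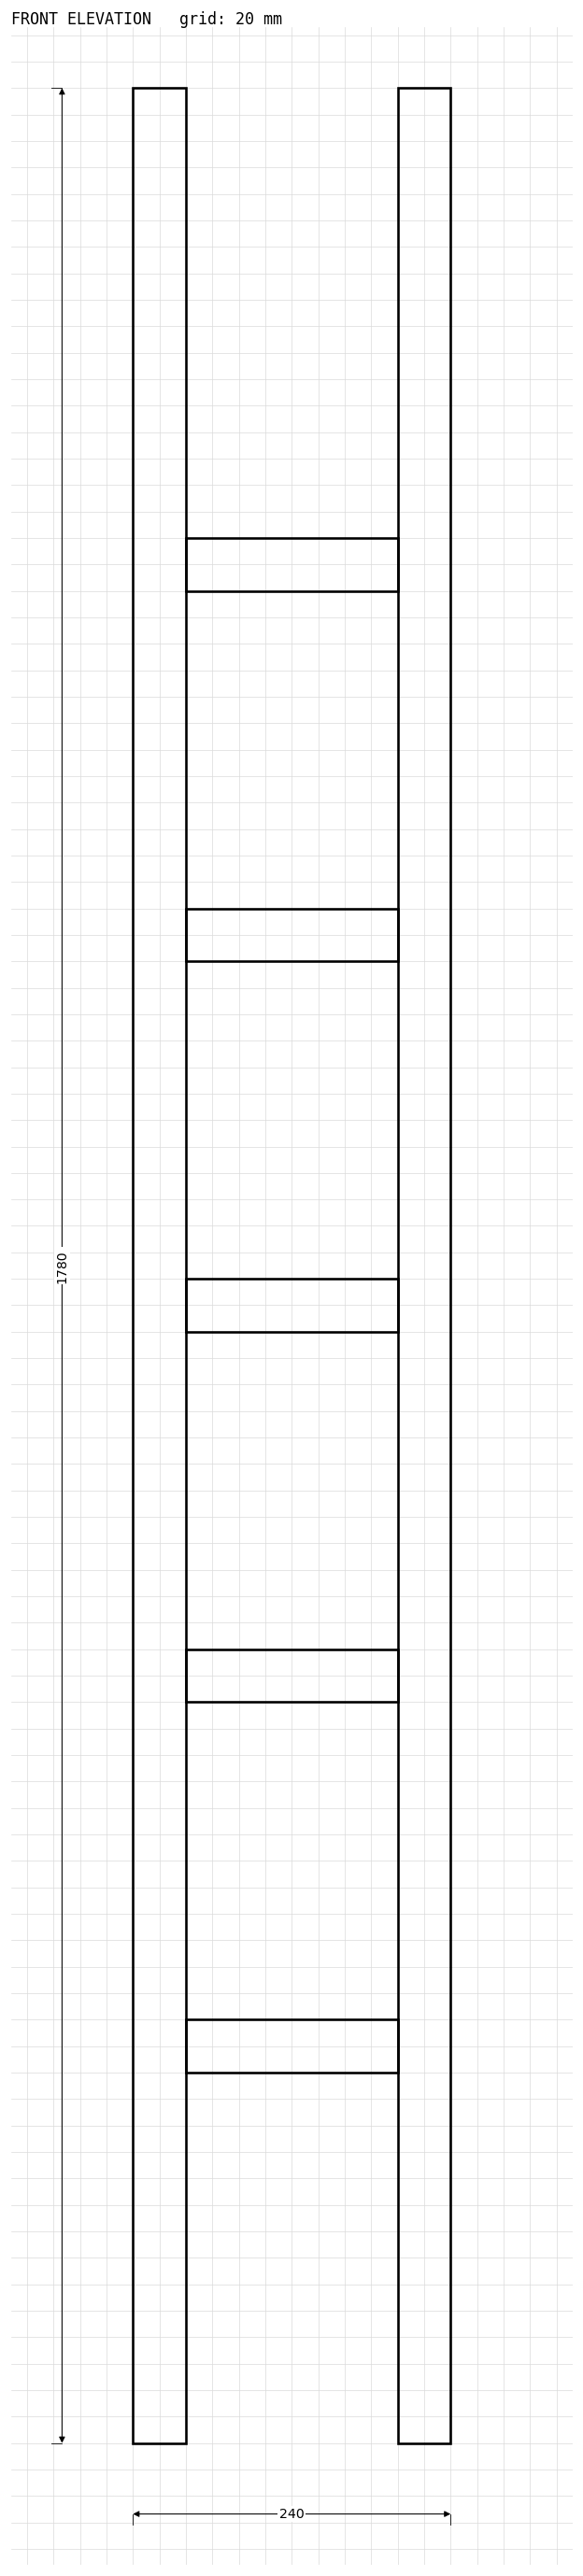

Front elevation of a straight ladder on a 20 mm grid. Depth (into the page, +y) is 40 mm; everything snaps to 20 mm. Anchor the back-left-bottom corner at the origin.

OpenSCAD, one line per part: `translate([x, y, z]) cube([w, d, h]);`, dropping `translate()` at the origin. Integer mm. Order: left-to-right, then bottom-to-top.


cube([40, 40, 1780]);
translate([40, 0, 280]) cube([160, 40, 40]);
translate([40, 0, 560]) cube([160, 40, 40]);
translate([40, 0, 840]) cube([160, 40, 40]);
translate([40, 0, 1120]) cube([160, 40, 40]);
translate([40, 0, 1400]) cube([160, 40, 40]);
translate([200, 0, 0]) cube([40, 40, 1780]);


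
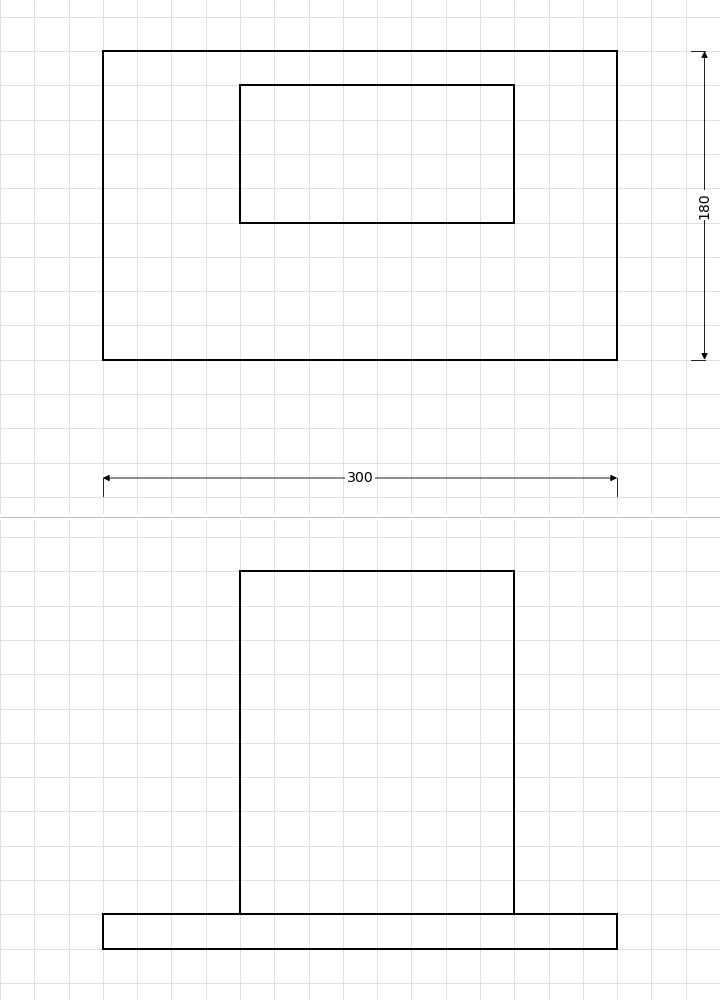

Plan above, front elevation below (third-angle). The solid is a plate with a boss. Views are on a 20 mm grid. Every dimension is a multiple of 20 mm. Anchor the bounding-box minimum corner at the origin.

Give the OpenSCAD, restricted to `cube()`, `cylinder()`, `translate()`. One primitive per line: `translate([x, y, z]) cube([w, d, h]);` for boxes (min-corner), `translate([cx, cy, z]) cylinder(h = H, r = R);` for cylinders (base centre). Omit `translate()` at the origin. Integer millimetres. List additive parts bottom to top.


cube([300, 180, 20]);
translate([80, 80, 20]) cube([160, 80, 200]);
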